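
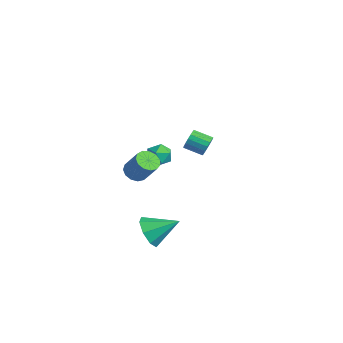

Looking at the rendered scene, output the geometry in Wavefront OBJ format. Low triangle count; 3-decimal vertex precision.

v -2.84 2.735 -2.137
v -2.509 2.615 -1.614
v -3.329 1.984 -1.241
v -3.66 2.105 -1.763
v -2.667 2.862 -1.544
v -3.487 2.231 -1.171
v -2.865 3.08 -1.61
v -3.685 2.449 -1.236
v -3.057 3.219 -1.797
v -3.877 2.588 -1.423
v -3.199 3.247 -2.061
v -4.019 2.617 -1.687
v -3.259 3.158 -2.343
v -4.079 2.528 -1.969
v -3.223 2.972 -2.577
v -4.043 2.342 -2.204
v -3.099 2.732 -2.711
v -3.919 2.101 -2.337
v -2.916 2.493 -2.713
v -3.736 1.862 -2.339
v -2.715 2.309 -2.583
v -3.535 1.678 -2.21
v -2.543 2.223 -2.351
v -3.363 1.592 -1.977
v -2.439 2.254 -2.07
v -3.259 1.623 -1.696
v -2.427 2.396 -1.804
v -3.247 1.765 -1.43
v -0.65 -1.596 -0.092
v 0.069 -1.599 0.006
v -0.769 -2.401 0.754
v -0.05 -2.404 0.852
v -0.44 -1.822 1.041
v -0.366 -1.324 0.518
v -0.334 -2.676 0.242
v -0.26 -2.178 -0.281
v 0.264 -2.267 0.213
v 0.199 -1.739 0.706
v -0.899 -2.261 0.054
v -0.964 -1.733 0.547
v 2.169 -4.341 -2.777
v 2.639 -4.984 -2.279
v 2.991 -3.139 -2.003
v 2.972 -4.815 -2.894
v 2.834 -4.369 -3.441
v 2.306 -3.906 -3.599
v 1.698 -3.698 -3.276
v 1.366 -3.867 -2.661
v 1.504 -4.314 -2.114
v 2.031 -4.776 -1.956
v 0 -3.622 0.018
v 0.52 -3.839 -0.306
v 1.32 -3.634 0.837
v 0.8 -3.418 1.162
v 0.507 -3.477 -0.362
v 1.306 -3.273 0.781
v 0.333 -3.162 -0.297
v 1.133 -2.957 0.846
v 0.053 -2.992 -0.132
v 0.853 -2.787 1.011
v -0.243 -3.023 0.081
v 0.557 -2.818 1.224
v -0.462 -3.244 0.274
v 0.337 -3.039 1.417
v -0.535 -3.585 0.386
v 0.265 -3.38 1.529
v -0.437 -3.938 0.381
v 0.362 -3.733 1.524
v -0.201 -4.191 0.261
v 0.599 -3.986 1.404
v 0.099 -4.263 0.064
v 0.899 -4.058 1.207
v 0.368 -4.132 -0.147
v 1.168 -3.927 0.996
f 2 1 5
f 2 5 3
f 3 5 6
f 3 6 4
f 5 1 7
f 5 7 6
f 6 7 8
f 6 8 4
f 7 1 9
f 7 9 8
f 8 9 10
f 8 10 4
f 9 1 11
f 9 11 10
f 10 11 12
f 10 12 4
f 11 1 13
f 11 13 12
f 12 13 14
f 12 14 4
f 13 1 15
f 13 15 14
f 14 15 16
f 14 16 4
f 15 1 17
f 15 17 16
f 16 17 18
f 16 18 4
f 17 1 19
f 17 19 18
f 18 19 20
f 18 20 4
f 19 1 21
f 19 21 20
f 20 21 22
f 20 22 4
f 21 1 23
f 21 23 22
f 22 23 24
f 22 24 4
f 23 1 25
f 23 25 24
f 24 25 26
f 24 26 4
f 25 1 27
f 25 27 26
f 26 27 28
f 26 28 4
f 27 1 2
f 27 2 28
f 28 2 3
f 28 3 4
f 29 40 34
f 29 34 30
f 29 30 36
f 29 36 39
f 29 39 40
f 30 34 38
f 34 40 33
f 40 39 31
f 39 36 35
f 36 30 37
f 32 38 33
f 32 33 31
f 32 31 35
f 32 35 37
f 32 37 38
f 33 38 34
f 31 33 40
f 35 31 39
f 37 35 36
f 38 37 30
f 42 41 44
f 42 44 43
f 44 41 45
f 44 45 43
f 45 41 46
f 45 46 43
f 46 41 47
f 46 47 43
f 47 41 48
f 47 48 43
f 48 41 49
f 48 49 43
f 49 41 50
f 49 50 43
f 50 41 42
f 50 42 43
f 52 51 55
f 52 55 53
f 53 55 56
f 53 56 54
f 55 51 57
f 55 57 56
f 56 57 58
f 56 58 54
f 57 51 59
f 57 59 58
f 58 59 60
f 58 60 54
f 59 51 61
f 59 61 60
f 60 61 62
f 60 62 54
f 61 51 63
f 61 63 62
f 62 63 64
f 62 64 54
f 63 51 65
f 63 65 64
f 64 65 66
f 64 66 54
f 65 51 67
f 65 67 66
f 66 67 68
f 66 68 54
f 67 51 69
f 67 69 68
f 68 69 70
f 68 70 54
f 69 51 71
f 69 71 70
f 70 71 72
f 70 72 54
f 71 51 73
f 71 73 72
f 72 73 74
f 72 74 54
f 73 51 52
f 73 52 74
f 74 52 53
f 74 53 54



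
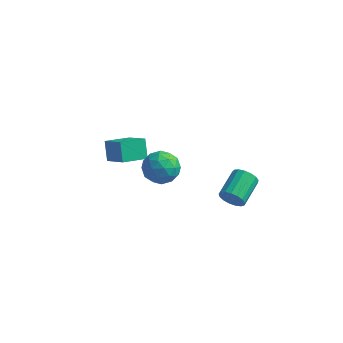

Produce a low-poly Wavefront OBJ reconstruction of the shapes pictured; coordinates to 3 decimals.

v 3.451 0.139 2.222
v 3.832 -0.059 2.8
v 3.889 1.503 3.296
v 3.509 1.701 2.718
v 4.072 0.008 2.563
v 4.129 1.57 3.059
v 4.17 0.105 2.247
v 4.227 1.667 2.743
v 4.104 0.209 1.925
v 4.161 1.771 2.421
v 3.888 0.298 1.672
v 3.945 1.86 2.168
v 3.572 0.35 1.544
v 3.629 1.912 2.04
v 3.228 0.353 1.572
v 3.285 1.916 2.068
v 2.936 0.308 1.749
v 2.993 1.87 2.245
v 2.762 0.224 2.034
v 2.819 1.786 2.53
v 2.745 0.12 2.362
v 2.803 1.682 2.858
v 2.891 0.021 2.658
v 2.948 1.583 3.154
v 3.165 -0.051 2.855
v 3.222 1.511 3.351
v 3.504 -0.08 2.906
v 3.562 1.482 3.402
v -1.34 1.077 2.72
v -0.355 1.423 2.841
v -0.805 -0.523 2.939
v 0.18 -0.177 3.06
v -0.542 0.028 3.796
v -0.873 1.016 3.66
v -0.287 -0.116 2.12
v -0.618 0.872 1.984
v 0.296 0.686 2.47
v 0.138 0.775 3.505
v -1.298 0.125 2.275
v -1.456 0.214 3.31
v -0.895 1.39 2.761
v -0.265 -0.49 3.019
v -0.69 -0.37 3.451
v -0.111 -0.167 3.522
v -1.199 1.151 3.243
v -0.62 1.355 3.314
v -0.73 0.535 3.875
v -0.54 -0.455 2.466
v 0.039 -0.251 2.537
v -1.049 1.067 2.258
v -0.47 1.27 2.329
v -0.43 0.365 1.905
v 0.067 1.161 2.614
v 0.382 0.22 2.743
v 0.107 0.256 2.19
v -0.087 0.837 2.111
v -0.026 1.213 3.223
v 0.289 0.272 3.352
v -0.136 0.393 3.784
v -0.33 0.974 3.704
v 0.357 0.779 3.005
v -1.449 0.628 2.428
v -1.134 -0.313 2.557
v -0.83 -0.074 2.076
v -1.024 0.507 1.996
v -1.542 0.68 3.037
v -1.227 -0.261 3.166
v -1.073 0.063 3.669
v -1.267 0.644 3.59
v -1.517 0.121 2.775
v -2.607 0.193 2.717
v -3.033 0.795 3.689
v -3.831 0.823 1.79
v -4.257 1.426 2.761
v -1.763 1.334 2.379
v -2.189 1.937 3.35
v -2.987 1.965 1.451
v -3.413 2.567 2.423
f 2 1 5
f 2 5 3
f 3 5 6
f 3 6 4
f 5 1 7
f 5 7 6
f 6 7 8
f 6 8 4
f 7 1 9
f 7 9 8
f 8 9 10
f 8 10 4
f 9 1 11
f 9 11 10
f 10 11 12
f 10 12 4
f 11 1 13
f 11 13 12
f 12 13 14
f 12 14 4
f 13 1 15
f 13 15 14
f 14 15 16
f 14 16 4
f 15 1 17
f 15 17 16
f 16 17 18
f 16 18 4
f 17 1 19
f 17 19 18
f 18 19 20
f 18 20 4
f 19 1 21
f 19 21 20
f 20 21 22
f 20 22 4
f 21 1 23
f 21 23 22
f 22 23 24
f 22 24 4
f 23 1 25
f 23 25 24
f 24 25 26
f 24 26 4
f 25 1 27
f 25 27 26
f 26 27 28
f 26 28 4
f 27 1 2
f 27 2 28
f 28 2 3
f 28 3 4
f 29 66 45
f 66 40 69
f 45 69 34
f 66 69 45
f 29 45 41
f 45 34 46
f 41 46 30
f 45 46 41
f 29 41 50
f 41 30 51
f 50 51 36
f 41 51 50
f 29 50 62
f 50 36 65
f 62 65 39
f 50 65 62
f 29 62 66
f 62 39 70
f 66 70 40
f 62 70 66
f 30 46 57
f 46 34 60
f 57 60 38
f 46 60 57
f 34 69 47
f 69 40 68
f 47 68 33
f 69 68 47
f 40 70 67
f 70 39 63
f 67 63 31
f 70 63 67
f 39 65 64
f 65 36 52
f 64 52 35
f 65 52 64
f 36 51 56
f 51 30 53
f 56 53 37
f 51 53 56
f 32 58 44
f 58 38 59
f 44 59 33
f 58 59 44
f 32 44 42
f 44 33 43
f 42 43 31
f 44 43 42
f 32 42 49
f 42 31 48
f 49 48 35
f 42 48 49
f 32 49 54
f 49 35 55
f 54 55 37
f 49 55 54
f 32 54 58
f 54 37 61
f 58 61 38
f 54 61 58
f 33 59 47
f 59 38 60
f 47 60 34
f 59 60 47
f 31 43 67
f 43 33 68
f 67 68 40
f 43 68 67
f 35 48 64
f 48 31 63
f 64 63 39
f 48 63 64
f 37 55 56
f 55 35 52
f 56 52 36
f 55 52 56
f 38 61 57
f 61 37 53
f 57 53 30
f 61 53 57
f 72 74 71
f 75 72 71
f 71 74 73
f 73 75 71
f 72 78 74
f 76 72 75
f 76 78 72
f 74 78 73
f 77 75 73
f 73 78 77
f 77 76 75
f 78 76 77



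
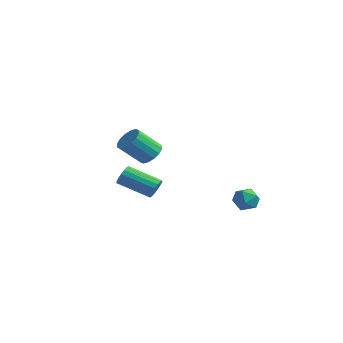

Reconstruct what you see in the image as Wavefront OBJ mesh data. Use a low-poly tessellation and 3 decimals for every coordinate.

v 0.812 -1.131 -2.041
v 1.173 -1.349 -1.586
v -0.331 -2.207 -0.805
v -0.692 -1.989 -1.259
v 1.078 -1.088 -1.482
v -0.426 -1.946 -0.701
v 0.922 -0.837 -1.506
v -0.582 -1.695 -0.725
v 0.741 -0.653 -1.653
v -0.763 -1.511 -0.871
v 0.576 -0.578 -1.888
v -0.928 -1.436 -1.106
v 0.465 -0.631 -2.159
v -1.039 -1.489 -1.377
v 0.434 -0.797 -2.402
v -1.07 -1.656 -1.62
v 0.489 -1.041 -2.563
v -1.015 -1.899 -1.781
v 0.619 -1.305 -2.604
v -0.885 -2.163 -1.822
v 0.792 -1.529 -2.516
v -0.712 -2.387 -1.734
v 0.97 -1.662 -2.319
v -0.534 -2.52 -1.538
v 1.112 -1.673 -2.059
v -0.392 -2.531 -1.277
v 1.185 -1.56 -1.794
v -0.319 -2.419 -1.013
v 2.047 -2.57 0.986
v 2.45 -3.109 0.678
v 1.936 -4.128 1.785
v 1.533 -3.59 2.094
v 2.682 -2.946 0.935
v 2.169 -3.965 2.043
v 2.744 -2.683 1.207
v 2.231 -3.702 2.314
v 2.619 -2.389 1.419
v 2.106 -3.408 2.526
v 2.341 -2.144 1.515
v 1.828 -3.163 2.622
v 1.984 -2.014 1.47
v 1.47 -3.033 2.577
v 1.644 -2.032 1.295
v 1.13 -3.051 2.402
v 1.411 -2.195 1.037
v 0.898 -3.214 2.145
v 1.349 -2.458 0.766
v 0.836 -3.477 1.873
v 1.474 -2.752 0.554
v 0.961 -3.771 1.661
v 1.752 -2.997 0.458
v 1.239 -4.016 1.565
v 2.11 -3.127 0.503
v 1.596 -4.146 1.61
v 2.443 3.863 -2.857
v 3.154 3.574 -3.081
v 1.886 3.266 -3.859
v 2.597 2.977 -4.083
v 2.25 2.712 -3.413
v 2.595 3.081 -2.794
v 2.445 3.759 -4.146
v 2.79 4.128 -3.527
v 3.155 3.51 -3.877
v 3.035 2.863 -3.424
v 2.005 3.977 -3.516
v 1.885 3.33 -3.063
f 2 1 5
f 2 5 3
f 3 5 6
f 3 6 4
f 5 1 7
f 5 7 6
f 6 7 8
f 6 8 4
f 7 1 9
f 7 9 8
f 8 9 10
f 8 10 4
f 9 1 11
f 9 11 10
f 10 11 12
f 10 12 4
f 11 1 13
f 11 13 12
f 12 13 14
f 12 14 4
f 13 1 15
f 13 15 14
f 14 15 16
f 14 16 4
f 15 1 17
f 15 17 16
f 16 17 18
f 16 18 4
f 17 1 19
f 17 19 18
f 18 19 20
f 18 20 4
f 19 1 21
f 19 21 20
f 20 21 22
f 20 22 4
f 21 1 23
f 21 23 22
f 22 23 24
f 22 24 4
f 23 1 25
f 23 25 24
f 24 25 26
f 24 26 4
f 25 1 27
f 25 27 26
f 26 27 28
f 26 28 4
f 27 1 2
f 27 2 28
f 28 2 3
f 28 3 4
f 30 29 33
f 30 33 31
f 31 33 34
f 31 34 32
f 33 29 35
f 33 35 34
f 34 35 36
f 34 36 32
f 35 29 37
f 35 37 36
f 36 37 38
f 36 38 32
f 37 29 39
f 37 39 38
f 38 39 40
f 38 40 32
f 39 29 41
f 39 41 40
f 40 41 42
f 40 42 32
f 41 29 43
f 41 43 42
f 42 43 44
f 42 44 32
f 43 29 45
f 43 45 44
f 44 45 46
f 44 46 32
f 45 29 47
f 45 47 46
f 46 47 48
f 46 48 32
f 47 29 49
f 47 49 48
f 48 49 50
f 48 50 32
f 49 29 51
f 49 51 50
f 50 51 52
f 50 52 32
f 51 29 53
f 51 53 52
f 52 53 54
f 52 54 32
f 53 29 30
f 53 30 54
f 54 30 31
f 54 31 32
f 55 66 60
f 55 60 56
f 55 56 62
f 55 62 65
f 55 65 66
f 56 60 64
f 60 66 59
f 66 65 57
f 65 62 61
f 62 56 63
f 58 64 59
f 58 59 57
f 58 57 61
f 58 61 63
f 58 63 64
f 59 64 60
f 57 59 66
f 61 57 65
f 63 61 62
f 64 63 56



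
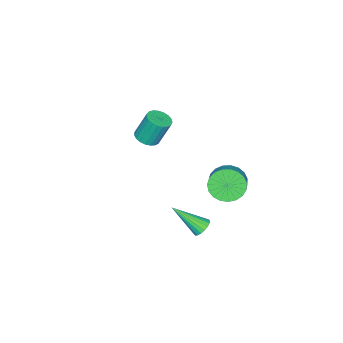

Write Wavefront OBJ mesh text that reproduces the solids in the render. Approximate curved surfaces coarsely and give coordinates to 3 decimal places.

v 1.867 3.589 -0.121
v 2.188 3.952 0.117
v 2.433 2.291 1.101
v 1.982 3.976 0.238
v 1.753 3.923 0.288
v 1.546 3.804 0.257
v 1.403 3.643 0.151
v 1.352 3.47 -0.008
v 1.403 3.321 -0.19
v 1.545 3.226 -0.358
v 1.752 3.202 -0.479
v 1.981 3.255 -0.529
v 2.187 3.374 -0.498
v 2.33 3.536 -0.392
v 2.381 3.708 -0.233
v 2.331 3.857 -0.051
v -3.09 -3.102 -0.181
v -2.652 -2.577 -0.278
v -2.972 -2.034 1.203
v -3.41 -2.558 1.301
v -2.899 -2.467 -0.372
v -3.22 -1.923 1.109
v -3.18 -2.466 -0.433
v -3.5 -1.923 1.048
v -3.445 -2.575 -0.451
v -3.765 -2.032 1.031
v -3.648 -2.775 -0.421
v -3.968 -2.232 1.06
v -3.755 -3.032 -0.35
v -4.075 -2.488 1.131
v -3.747 -3.3 -0.25
v -4.067 -2.757 1.231
v -3.625 -3.535 -0.138
v -3.946 -2.991 1.344
v -3.411 -3.694 -0.033
v -3.731 -3.151 1.449
v -3.141 -3.751 0.047
v -3.461 -3.208 1.528
v -2.862 -3.696 0.087
v -3.183 -3.152 1.568
v -2.623 -3.538 0.08
v -2.943 -2.994 1.562
v -2.464 -3.304 0.029
v -2.785 -2.761 1.51
v -2.414 -3.036 -0.059
v -2.734 -2.492 1.423
v -2.48 -2.779 -0.167
v -2.801 -2.235 1.314
v -1.385 2.857 0.558
v -0.782 2.226 0.234
v 0.167 2.793 0.899
v -0.435 3.423 1.222
v -0.76 2.504 -0.034
v 0.189 3.07 0.631
v -0.846 2.842 -0.2
v 0.104 3.409 0.465
v -1.025 3.183 -0.235
v -0.075 3.75 0.43
v -1.266 3.468 -0.133
v -0.316 4.035 0.532
v -1.528 3.647 0.088
v -0.578 4.213 0.753
v -1.765 3.689 0.391
v -0.815 4.256 1.056
v -1.936 3.587 0.722
v -0.987 4.154 1.387
v -2.012 3.359 1.025
v -1.063 3.926 1.69
v -1.98 3.044 1.247
v -1.03 3.611 1.912
v -1.844 2.697 1.35
v -0.895 3.264 2.015
v -1.63 2.377 1.316
v -0.68 2.944 1.981
v -1.372 2.14 1.151
v -0.423 2.707 1.815
v -1.117 2.027 0.883
v -0.168 2.594 1.547
v -0.909 2.058 0.559
v 0.041 2.624 1.223
f 2 1 4
f 2 4 3
f 4 1 5
f 4 5 3
f 5 1 6
f 5 6 3
f 6 1 7
f 6 7 3
f 7 1 8
f 7 8 3
f 8 1 9
f 8 9 3
f 9 1 10
f 9 10 3
f 10 1 11
f 10 11 3
f 11 1 12
f 11 12 3
f 12 1 13
f 12 13 3
f 13 1 14
f 13 14 3
f 14 1 15
f 14 15 3
f 15 1 16
f 15 16 3
f 16 1 2
f 16 2 3
f 18 17 21
f 18 21 19
f 19 21 22
f 19 22 20
f 21 17 23
f 21 23 22
f 22 23 24
f 22 24 20
f 23 17 25
f 23 25 24
f 24 25 26
f 24 26 20
f 25 17 27
f 25 27 26
f 26 27 28
f 26 28 20
f 27 17 29
f 27 29 28
f 28 29 30
f 28 30 20
f 29 17 31
f 29 31 30
f 30 31 32
f 30 32 20
f 31 17 33
f 31 33 32
f 32 33 34
f 32 34 20
f 33 17 35
f 33 35 34
f 34 35 36
f 34 36 20
f 35 17 37
f 35 37 36
f 36 37 38
f 36 38 20
f 37 17 39
f 37 39 38
f 38 39 40
f 38 40 20
f 39 17 41
f 39 41 40
f 40 41 42
f 40 42 20
f 41 17 43
f 41 43 42
f 42 43 44
f 42 44 20
f 43 17 45
f 43 45 44
f 44 45 46
f 44 46 20
f 45 17 47
f 45 47 46
f 46 47 48
f 46 48 20
f 47 17 18
f 47 18 48
f 48 18 19
f 48 19 20
f 50 49 53
f 50 53 51
f 51 53 54
f 51 54 52
f 53 49 55
f 53 55 54
f 54 55 56
f 54 56 52
f 55 49 57
f 55 57 56
f 56 57 58
f 56 58 52
f 57 49 59
f 57 59 58
f 58 59 60
f 58 60 52
f 59 49 61
f 59 61 60
f 60 61 62
f 60 62 52
f 61 49 63
f 61 63 62
f 62 63 64
f 62 64 52
f 63 49 65
f 63 65 64
f 64 65 66
f 64 66 52
f 65 49 67
f 65 67 66
f 66 67 68
f 66 68 52
f 67 49 69
f 67 69 68
f 68 69 70
f 68 70 52
f 69 49 71
f 69 71 70
f 70 71 72
f 70 72 52
f 71 49 73
f 71 73 72
f 72 73 74
f 72 74 52
f 73 49 75
f 73 75 74
f 74 75 76
f 74 76 52
f 75 49 77
f 75 77 76
f 76 77 78
f 76 78 52
f 77 49 79
f 77 79 78
f 78 79 80
f 78 80 52
f 79 49 50
f 79 50 80
f 80 50 51
f 80 51 52



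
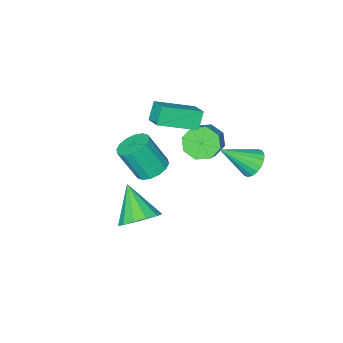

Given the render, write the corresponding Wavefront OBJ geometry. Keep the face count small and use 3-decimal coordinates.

v -2.887 2.737 -1.46
v -2.343 2.751 -2.074
v -1.533 1.903 -0.28
v -2.288 3.072 -1.91
v -2.352 3.327 -1.656
v -2.521 3.465 -1.364
v -2.763 3.459 -1.091
v -3.03 3.31 -0.891
v -3.268 3.048 -0.803
v -3.43 2.724 -0.846
v -3.485 2.403 -1.01
v -3.422 2.148 -1.264
v -3.252 2.01 -1.556
v -3.01 2.016 -1.829
v -2.744 2.165 -2.029
v -2.506 2.427 -2.116
v 2.428 1.022 -3.919
v 3.098 0.353 -4.418
v 2.112 -0.382 -2.461
v 3.434 0.676 -4.035
v 3.451 1.108 -3.615
v 3.143 1.513 -3.292
v 2.608 1.762 -3.168
v 2.016 1.777 -3.282
v 1.555 1.552 -3.599
v 1.372 1.159 -4.018
v 1.523 0.722 -4.405
v 1.962 0.381 -4.638
v 2.549 0.244 -4.643
v -0.348 -1.666 -3.654
v 0.26 -1.005 -3.592
v 0.876 -1.734 -1.903
v 0.268 -2.394 -1.966
v -0.121 -0.839 -3.381
v 0.495 -1.567 -1.692
v -0.563 -0.894 -3.243
v 0.054 -1.623 -1.554
v -0.947 -1.157 -3.216
v -0.33 -1.885 -1.527
v -1.171 -1.555 -3.306
v -0.554 -2.284 -1.617
v -1.174 -1.983 -3.49
v -0.557 -2.712 -1.801
v -0.956 -2.326 -3.717
v -0.34 -3.055 -2.028
v -0.575 -2.493 -3.928
v 0.041 -3.221 -2.239
v -0.134 -2.437 -4.066
v 0.483 -3.166 -2.377
v 0.25 -2.175 -4.093
v 0.867 -2.903 -2.404
v 0.474 -1.776 -4.003
v 1.091 -2.505 -2.314
v 0.477 -1.348 -3.819
v 1.094 -2.077 -2.13
v -3.687 -1.764 -3.426
v -3.153 -2.59 -3.315
v -2.379 -2.002 -2.662
v -2.913 -1.176 -2.774
v -2.944 -2.19 -3.923
v -2.17 -1.602 -3.271
v -3.17 -1.54 -4.24
v -2.397 -0.952 -3.588
v -3.699 -1.021 -4.081
v -2.926 -0.434 -3.428
v -4.221 -0.938 -3.538
v -3.447 -0.35 -2.885
v -4.43 -1.338 -2.929
v -3.656 -0.75 -2.277
v -4.203 -1.988 -2.612
v -3.43 -1.4 -1.96
v -3.674 -2.506 -2.772
v -2.901 -1.919 -2.119
v -3.712 -2.656 -1.399
v -1.861 -3.515 -0.604
v -3.431 -1.636 -0.949
v -1.58 -2.495 -0.154
v -3.18 -2.385 -2.346
v -1.329 -3.244 -1.551
v -2.899 -1.365 -1.896
v -1.048 -2.224 -1.101
f 2 1 4
f 2 4 3
f 4 1 5
f 4 5 3
f 5 1 6
f 5 6 3
f 6 1 7
f 6 7 3
f 7 1 8
f 7 8 3
f 8 1 9
f 8 9 3
f 9 1 10
f 9 10 3
f 10 1 11
f 10 11 3
f 11 1 12
f 11 12 3
f 12 1 13
f 12 13 3
f 13 1 14
f 13 14 3
f 14 1 15
f 14 15 3
f 15 1 16
f 15 16 3
f 16 1 2
f 16 2 3
f 18 17 20
f 18 20 19
f 20 17 21
f 20 21 19
f 21 17 22
f 21 22 19
f 22 17 23
f 22 23 19
f 23 17 24
f 23 24 19
f 24 17 25
f 24 25 19
f 25 17 26
f 25 26 19
f 26 17 27
f 26 27 19
f 27 17 28
f 27 28 19
f 28 17 29
f 28 29 19
f 29 17 18
f 29 18 19
f 31 30 34
f 31 34 32
f 32 34 35
f 32 35 33
f 34 30 36
f 34 36 35
f 35 36 37
f 35 37 33
f 36 30 38
f 36 38 37
f 37 38 39
f 37 39 33
f 38 30 40
f 38 40 39
f 39 40 41
f 39 41 33
f 40 30 42
f 40 42 41
f 41 42 43
f 41 43 33
f 42 30 44
f 42 44 43
f 43 44 45
f 43 45 33
f 44 30 46
f 44 46 45
f 45 46 47
f 45 47 33
f 46 30 48
f 46 48 47
f 47 48 49
f 47 49 33
f 48 30 50
f 48 50 49
f 49 50 51
f 49 51 33
f 50 30 52
f 50 52 51
f 51 52 53
f 51 53 33
f 52 30 54
f 52 54 53
f 53 54 55
f 53 55 33
f 54 30 31
f 54 31 55
f 55 31 32
f 55 32 33
f 57 56 60
f 57 60 58
f 58 60 61
f 58 61 59
f 60 56 62
f 60 62 61
f 61 62 63
f 61 63 59
f 62 56 64
f 62 64 63
f 63 64 65
f 63 65 59
f 64 56 66
f 64 66 65
f 65 66 67
f 65 67 59
f 66 56 68
f 66 68 67
f 67 68 69
f 67 69 59
f 68 56 70
f 68 70 69
f 69 70 71
f 69 71 59
f 70 56 72
f 70 72 71
f 71 72 73
f 71 73 59
f 72 56 57
f 72 57 73
f 73 57 58
f 73 58 59
f 75 77 74
f 78 75 74
f 74 77 76
f 76 78 74
f 75 81 77
f 79 75 78
f 79 81 75
f 77 81 76
f 80 78 76
f 76 81 80
f 80 79 78
f 81 79 80



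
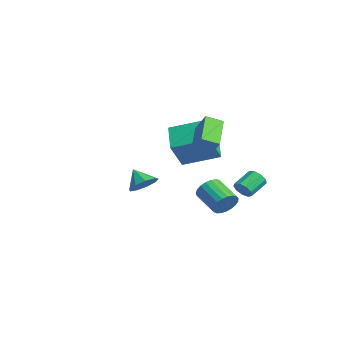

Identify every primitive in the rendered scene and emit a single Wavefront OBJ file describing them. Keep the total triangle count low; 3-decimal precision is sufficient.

v 1.961 -1.511 1.114
v 2.552 -1.621 1.611
v 1.259 -1.789 1.886
v 2.382 -1.116 1.639
v 2.015 -0.796 1.421
v 1.623 -0.81 1.059
v 1.389 -1.152 0.723
v 1.422 -1.662 0.57
v 1.708 -2.101 0.671
v 2.112 -2.264 0.98
v 2.445 -2.075 1.351
v -5.385 2.981 0.412
v -4.519 4.749 1.053
v -3.928 2.561 -0.4
v -3.062 4.329 0.24
v -4.778 2.131 1.94
v -3.912 3.899 2.58
v -3.321 1.711 1.127
v -2.455 3.479 1.768
v 1.345 1.988 2.25
v 1.112 1.15 2.607
v -0.142 2.771 3.117
v -0.375 1.933 3.474
v 2.075 2.227 3.286
v 1.842 1.389 3.643
v 0.588 3.01 4.153
v 0.355 2.172 4.51
v -1.721 4.073 -2.533
v -1.352 3.744 -1.942
v -2.731 3.359 -1.296
v -3.099 3.687 -1.887
v -1.388 4.045 -1.839
v -2.767 3.66 -1.193
v -1.482 4.351 -1.856
v -2.86 3.966 -1.21
v -1.617 4.609 -1.99
v -2.995 4.223 -1.345
v -1.769 4.774 -2.218
v -3.148 4.388 -1.572
v -1.914 4.817 -2.5
v -3.292 4.432 -1.855
v -2.025 4.732 -2.788
v -3.403 4.347 -2.143
v -2.083 4.533 -3.032
v -3.462 4.148 -2.387
v -2.079 4.255 -3.189
v -3.457 3.869 -2.544
v -2.013 3.945 -3.233
v -3.391 3.559 -2.588
v -1.896 3.657 -3.156
v -3.275 3.271 -2.511
v -1.749 3.441 -2.971
v -3.128 3.055 -2.326
v -1.597 3.334 -2.71
v -2.976 2.948 -2.065
v -1.467 3.355 -2.419
v -2.845 2.969 -1.774
v -1.38 3.5 -2.147
v -2.758 3.115 -1.502
v 2.29 3.338 0.197
v 2.643 3.668 -0.086
v 2.204 4.591 0.441
v 1.85 4.262 0.723
v 2.318 3.625 -0.283
v 1.878 4.549 0.243
v 1.979 3.449 -0.256
v 1.54 4.372 0.27
v 1.786 3.22 -0.017
v 1.346 4.143 0.509
v 1.828 3.047 0.322
v 1.389 3.97 0.849
v 2.087 3.01 0.603
v 1.647 3.933 1.129
v 2.44 3.127 0.693
v 2 4.05 1.219
v 2.723 3.343 0.551
v 2.284 4.266 1.078
v 2.804 3.556 0.244
v 2.364 4.479 0.77
f 2 1 4
f 2 4 3
f 4 1 5
f 4 5 3
f 5 1 6
f 5 6 3
f 6 1 7
f 6 7 3
f 7 1 8
f 7 8 3
f 8 1 9
f 8 9 3
f 9 1 10
f 9 10 3
f 10 1 11
f 10 11 3
f 11 1 2
f 11 2 3
f 13 15 12
f 16 13 12
f 12 15 14
f 14 16 12
f 13 19 15
f 17 13 16
f 17 19 13
f 15 19 14
f 18 16 14
f 14 19 18
f 18 17 16
f 19 17 18
f 21 23 20
f 24 21 20
f 20 23 22
f 22 24 20
f 21 27 23
f 25 21 24
f 25 27 21
f 23 27 22
f 26 24 22
f 22 27 26
f 26 25 24
f 27 25 26
f 29 28 32
f 29 32 30
f 30 32 33
f 30 33 31
f 32 28 34
f 32 34 33
f 33 34 35
f 33 35 31
f 34 28 36
f 34 36 35
f 35 36 37
f 35 37 31
f 36 28 38
f 36 38 37
f 37 38 39
f 37 39 31
f 38 28 40
f 38 40 39
f 39 40 41
f 39 41 31
f 40 28 42
f 40 42 41
f 41 42 43
f 41 43 31
f 42 28 44
f 42 44 43
f 43 44 45
f 43 45 31
f 44 28 46
f 44 46 45
f 45 46 47
f 45 47 31
f 46 28 48
f 46 48 47
f 47 48 49
f 47 49 31
f 48 28 50
f 48 50 49
f 49 50 51
f 49 51 31
f 50 28 52
f 50 52 51
f 51 52 53
f 51 53 31
f 52 28 54
f 52 54 53
f 53 54 55
f 53 55 31
f 54 28 56
f 54 56 55
f 55 56 57
f 55 57 31
f 56 28 58
f 56 58 57
f 57 58 59
f 57 59 31
f 58 28 29
f 58 29 59
f 59 29 30
f 59 30 31
f 61 60 64
f 61 64 62
f 62 64 65
f 62 65 63
f 64 60 66
f 64 66 65
f 65 66 67
f 65 67 63
f 66 60 68
f 66 68 67
f 67 68 69
f 67 69 63
f 68 60 70
f 68 70 69
f 69 70 71
f 69 71 63
f 70 60 72
f 70 72 71
f 71 72 73
f 71 73 63
f 72 60 74
f 72 74 73
f 73 74 75
f 73 75 63
f 74 60 76
f 74 76 75
f 75 76 77
f 75 77 63
f 76 60 78
f 76 78 77
f 77 78 79
f 77 79 63
f 78 60 61
f 78 61 79
f 79 61 62
f 79 62 63



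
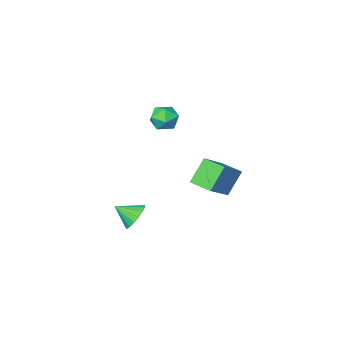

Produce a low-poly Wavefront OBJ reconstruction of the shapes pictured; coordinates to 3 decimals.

v -1.579 0.362 0.675
v -0.79 0.014 0.669
v -1.95 -0.494 1.711
v -1.161 -0.842 1.705
v -1.272 -0.032 1.977
v -1.043 0.498 1.336
v -1.697 -0.978 1.044
v -1.468 -0.448 0.403
v -0.863 -0.814 0.897
v -0.601 -0.23 1.473
v -2.139 -0.25 0.907
v -1.877 0.334 1.483
v 2.43 3.608 -2.696
v 2.689 3.228 -3.387
v 3.21 2.952 -2.044
v 2.928 3.543 -3.357
v 3.054 3.874 -3.175
v 3.036 4.143 -2.883
v 2.88 4.29 -2.549
v 2.62 4.28 -2.248
v 2.317 4.117 -2.05
v 2.04 3.837 -2
v 1.852 3.504 -2.109
v 1.797 3.195 -2.353
v 1.886 2.981 -2.675
v 2.1 2.911 -3.003
v 2.39 3 -3.259
v -4.633 -0.028 -3.026
v -3.158 0.663 -1.849
v -5.101 1.189 -3.155
v -3.626 1.88 -1.978
v -3.674 0.2 -4.362
v -2.199 0.891 -3.185
v -4.142 1.417 -4.491
v -2.667 2.108 -3.314
f 1 12 6
f 1 6 2
f 1 2 8
f 1 8 11
f 1 11 12
f 2 6 10
f 6 12 5
f 12 11 3
f 11 8 7
f 8 2 9
f 4 10 5
f 4 5 3
f 4 3 7
f 4 7 9
f 4 9 10
f 5 10 6
f 3 5 12
f 7 3 11
f 9 7 8
f 10 9 2
f 14 13 16
f 14 16 15
f 16 13 17
f 16 17 15
f 17 13 18
f 17 18 15
f 18 13 19
f 18 19 15
f 19 13 20
f 19 20 15
f 20 13 21
f 20 21 15
f 21 13 22
f 21 22 15
f 22 13 23
f 22 23 15
f 23 13 24
f 23 24 15
f 24 13 25
f 24 25 15
f 25 13 26
f 25 26 15
f 26 13 27
f 26 27 15
f 27 13 14
f 27 14 15
f 29 31 28
f 32 29 28
f 28 31 30
f 30 32 28
f 29 35 31
f 33 29 32
f 33 35 29
f 31 35 30
f 34 32 30
f 30 35 34
f 34 33 32
f 35 33 34



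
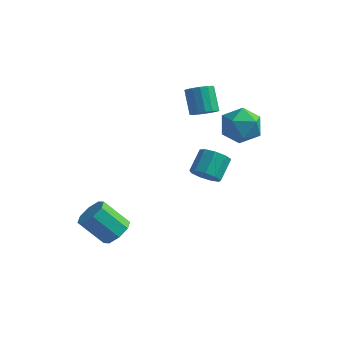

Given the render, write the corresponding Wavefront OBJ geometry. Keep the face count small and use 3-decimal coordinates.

v 2.004 -0.624 1.349
v 2.502 -0.858 1.612
v 2.554 -0.051 2.233
v 2.056 0.184 1.971
v 2.611 -0.617 1.289
v 2.663 0.19 1.911
v 2.436 -0.379 0.995
v 2.488 0.428 1.616
v 2.058 -0.255 0.866
v 2.111 0.552 1.488
v 1.656 -0.304 0.964
v 1.708 0.503 1.585
v 1.416 -0.502 1.242
v 1.468 0.305 1.863
v 1.451 -0.757 1.57
v 1.504 0.05 2.191
v 1.745 -0.95 1.795
v 1.797 -0.143 2.416
v 2.16 -0.99 1.812
v 2.212 -0.182 2.433
v 0.624 2.522 2.374
v 0.934 2.971 2.247
v 0.466 3.547 3.139
v 0.156 3.098 3.266
v 0.688 3.004 2.097
v 0.22 3.58 2.988
v 0.425 2.908 2.021
v -0.043 3.484 2.912
v 0.216 2.709 2.039
v -0.252 3.284 2.931
v 0.116 2.46 2.148
v -0.352 3.035 3.039
v 0.152 2.227 2.317
v -0.316 2.802 3.209
v 0.314 2.073 2.501
v -0.154 2.649 3.393
v 0.56 2.04 2.652
v 0.092 2.616 3.543
v 0.823 2.136 2.728
v 0.355 2.712 3.619
v 1.032 2.336 2.709
v 0.564 2.911 3.601
v 1.132 2.585 2.601
v 0.664 3.16 3.492
v 1.096 2.818 2.431
v 0.628 3.393 3.323
v 2.061 2.389 2.848
v 2.556 2.237 2.145
v 2.324 1.083 3.315
v 2.819 0.931 2.612
v 3.088 1.494 3.222
v 2.926 2.302 2.933
v 1.954 1.018 2.527
v 1.792 1.826 2.238
v 2.49 1.39 1.947
v 3.19 1.684 2.376
v 1.69 1.636 3.084
v 2.39 1.93 3.513
v -1.084 -1.58 -2.106
v -0.596 -1.664 -1.655
v -1.548 -1.865 -0.663
v -2.036 -1.78 -1.114
v -0.742 -1.174 -1.696
v -1.695 -1.375 -0.704
v -1.089 -0.922 -1.978
v -2.041 -1.123 -0.986
v -1.432 -1.055 -2.335
v -2.385 -1.256 -1.342
v -1.572 -1.495 -2.557
v -2.524 -1.696 -1.565
v -1.425 -1.985 -2.516
v -2.378 -2.186 -1.524
v -1.079 -2.237 -2.234
v -2.031 -2.438 -1.242
v -0.735 -2.104 -1.878
v -1.688 -2.305 -0.885
f 2 1 5
f 2 5 3
f 3 5 6
f 3 6 4
f 5 1 7
f 5 7 6
f 6 7 8
f 6 8 4
f 7 1 9
f 7 9 8
f 8 9 10
f 8 10 4
f 9 1 11
f 9 11 10
f 10 11 12
f 10 12 4
f 11 1 13
f 11 13 12
f 12 13 14
f 12 14 4
f 13 1 15
f 13 15 14
f 14 15 16
f 14 16 4
f 15 1 17
f 15 17 16
f 16 17 18
f 16 18 4
f 17 1 19
f 17 19 18
f 18 19 20
f 18 20 4
f 19 1 2
f 19 2 20
f 20 2 3
f 20 3 4
f 22 21 25
f 22 25 23
f 23 25 26
f 23 26 24
f 25 21 27
f 25 27 26
f 26 27 28
f 26 28 24
f 27 21 29
f 27 29 28
f 28 29 30
f 28 30 24
f 29 21 31
f 29 31 30
f 30 31 32
f 30 32 24
f 31 21 33
f 31 33 32
f 32 33 34
f 32 34 24
f 33 21 35
f 33 35 34
f 34 35 36
f 34 36 24
f 35 21 37
f 35 37 36
f 36 37 38
f 36 38 24
f 37 21 39
f 37 39 38
f 38 39 40
f 38 40 24
f 39 21 41
f 39 41 40
f 40 41 42
f 40 42 24
f 41 21 43
f 41 43 42
f 42 43 44
f 42 44 24
f 43 21 45
f 43 45 44
f 44 45 46
f 44 46 24
f 45 21 22
f 45 22 46
f 46 22 23
f 46 23 24
f 47 58 52
f 47 52 48
f 47 48 54
f 47 54 57
f 47 57 58
f 48 52 56
f 52 58 51
f 58 57 49
f 57 54 53
f 54 48 55
f 50 56 51
f 50 51 49
f 50 49 53
f 50 53 55
f 50 55 56
f 51 56 52
f 49 51 58
f 53 49 57
f 55 53 54
f 56 55 48
f 60 59 63
f 60 63 61
f 61 63 64
f 61 64 62
f 63 59 65
f 63 65 64
f 64 65 66
f 64 66 62
f 65 59 67
f 65 67 66
f 66 67 68
f 66 68 62
f 67 59 69
f 67 69 68
f 68 69 70
f 68 70 62
f 69 59 71
f 69 71 70
f 70 71 72
f 70 72 62
f 71 59 73
f 71 73 72
f 72 73 74
f 72 74 62
f 73 59 75
f 73 75 74
f 74 75 76
f 74 76 62
f 75 59 60
f 75 60 76
f 76 60 61
f 76 61 62



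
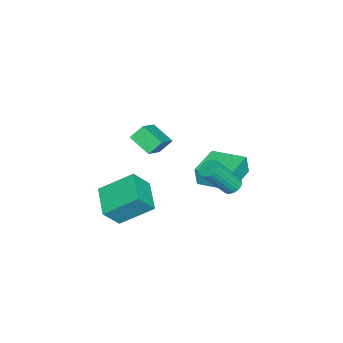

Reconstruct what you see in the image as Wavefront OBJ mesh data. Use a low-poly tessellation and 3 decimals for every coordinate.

v -4.748 -1.645 -1.249
v -4.712 -1.782 -0.107
v -4.468 0.352 -1.018
v -4.432 0.215 0.123
v -2.748 -1.915 -1.343
v -2.712 -2.052 -0.202
v -2.468 0.082 -1.113
v -2.432 -0.055 0.029
v -1.633 0.373 0.031
v -1.263 0.068 -0.33
v -0.437 -0.938 1.368
v -0.807 -0.633 1.729
v -1.134 0.257 -0.281
v -0.308 -0.749 1.417
v -1.081 0.463 -0.185
v -0.254 -0.543 1.514
v -1.111 0.656 -0.056
v -0.285 -0.35 1.643
v -1.221 0.806 0.087
v -0.395 -0.2 1.785
v -1.394 0.89 0.221
v -0.568 -0.116 1.919
v -1.604 0.895 0.325
v -0.777 -0.111 2.024
v -1.817 0.821 0.385
v -0.991 -0.185 2.084
v -2.003 0.678 0.392
v -1.177 -0.328 2.09
v -2.132 0.489 0.343
v -1.306 -0.517 2.041
v -2.186 0.283 0.246
v -1.359 -0.723 1.945
v -2.155 0.09 0.117
v -1.329 -0.916 1.816
v -2.045 -0.06 -0.025
v -1.219 -1.066 1.673
v -1.872 -0.144 -0.159
v -1.046 -1.15 1.539
v -1.663 -0.149 -0.264
v -0.836 -1.155 1.435
v -1.449 -0.075 -0.324
v -0.623 -1.081 1.375
v 2.18 -5.434 1.052
v 1.63 -3.747 2.282
v 1.494 -4.842 -0.067
v 0.943 -3.154 1.164
v 3.737 -4.566 0.556
v 3.186 -2.878 1.787
v 3.05 -3.973 -0.562
v 2.5 -2.286 0.668
v -1.686 -3.899 3.62
v -0.189 -3.917 4.564
v -1.26 -2.736 2.967
v 0.237 -2.755 3.911
v -1.257 -4.445 2.929
v 0.24 -4.464 3.873
v -0.831 -3.283 2.276
v 0.666 -3.301 3.22
f 2 4 1
f 5 2 1
f 1 4 3
f 3 5 1
f 2 8 4
f 6 2 5
f 6 8 2
f 4 8 3
f 7 5 3
f 3 8 7
f 7 6 5
f 8 6 7
f 10 9 13
f 10 13 11
f 11 13 14
f 11 14 12
f 13 9 15
f 13 15 14
f 14 15 16
f 14 16 12
f 15 9 17
f 15 17 16
f 16 17 18
f 16 18 12
f 17 9 19
f 17 19 18
f 18 19 20
f 18 20 12
f 19 9 21
f 19 21 20
f 20 21 22
f 20 22 12
f 21 9 23
f 21 23 22
f 22 23 24
f 22 24 12
f 23 9 25
f 23 25 24
f 24 25 26
f 24 26 12
f 25 9 27
f 25 27 26
f 26 27 28
f 26 28 12
f 27 9 29
f 27 29 28
f 28 29 30
f 28 30 12
f 29 9 31
f 29 31 30
f 30 31 32
f 30 32 12
f 31 9 33
f 31 33 32
f 32 33 34
f 32 34 12
f 33 9 35
f 33 35 34
f 34 35 36
f 34 36 12
f 35 9 37
f 35 37 36
f 36 37 38
f 36 38 12
f 37 9 39
f 37 39 38
f 38 39 40
f 38 40 12
f 39 9 41
f 39 41 40
f 40 41 42
f 40 42 12
f 41 9 10
f 41 10 42
f 42 10 11
f 42 11 12
f 44 46 43
f 47 44 43
f 43 46 45
f 45 47 43
f 44 50 46
f 48 44 47
f 48 50 44
f 46 50 45
f 49 47 45
f 45 50 49
f 49 48 47
f 50 48 49
f 52 54 51
f 55 52 51
f 51 54 53
f 53 55 51
f 52 58 54
f 56 52 55
f 56 58 52
f 54 58 53
f 57 55 53
f 53 58 57
f 57 56 55
f 58 56 57



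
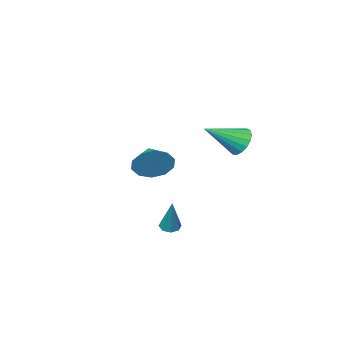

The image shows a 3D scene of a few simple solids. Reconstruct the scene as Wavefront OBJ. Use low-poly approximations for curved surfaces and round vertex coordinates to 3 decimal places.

v -2.445 -2.356 -0.401
v -1.773 -2.402 0.417
v -3.115 -3.584 0.081
v -2.292 -2.046 0.601
v -2.869 -1.809 0.402
v -3.284 -1.781 -0.103
v -3.379 -1.972 -0.723
v -3.117 -2.31 -1.219
v -2.598 -2.665 -1.403
v -2.021 -2.902 -1.204
v -1.605 -2.931 -0.698
v -1.511 -2.739 -0.079
v -3.052 3.238 2.612
v -2.799 2.828 1.962
v -1.428 2.662 3.608
v -2.645 3.18 1.915
v -2.584 3.546 2.027
v -2.63 3.842 2.274
v -2.773 3.999 2.598
v -2.98 3.982 2.926
v -3.203 3.795 3.182
v -3.392 3.48 3.307
v -3.503 3.11 3.273
v -3.51 2.769 3.088
v -3.413 2.536 2.794
v -3.233 2.464 2.458
v -3.011 2.569 2.158
v -0.577 1.339 -2.574
v -0.095 1.412 -2.724
v -0.143 2.061 -0.826
v -0.322 1.721 -2.795
v -0.698 1.807 -2.737
v -1.003 1.618 -2.583
v -1.059 1.266 -2.424
v -0.831 0.956 -2.353
v -0.455 0.871 -2.411
v -0.15 1.06 -2.564
f 2 1 4
f 2 4 3
f 4 1 5
f 4 5 3
f 5 1 6
f 5 6 3
f 6 1 7
f 6 7 3
f 7 1 8
f 7 8 3
f 8 1 9
f 8 9 3
f 9 1 10
f 9 10 3
f 10 1 11
f 10 11 3
f 11 1 12
f 11 12 3
f 12 1 2
f 12 2 3
f 14 13 16
f 14 16 15
f 16 13 17
f 16 17 15
f 17 13 18
f 17 18 15
f 18 13 19
f 18 19 15
f 19 13 20
f 19 20 15
f 20 13 21
f 20 21 15
f 21 13 22
f 21 22 15
f 22 13 23
f 22 23 15
f 23 13 24
f 23 24 15
f 24 13 25
f 24 25 15
f 25 13 26
f 25 26 15
f 26 13 27
f 26 27 15
f 27 13 14
f 27 14 15
f 29 28 31
f 29 31 30
f 31 28 32
f 31 32 30
f 32 28 33
f 32 33 30
f 33 28 34
f 33 34 30
f 34 28 35
f 34 35 30
f 35 28 36
f 35 36 30
f 36 28 37
f 36 37 30
f 37 28 29
f 37 29 30



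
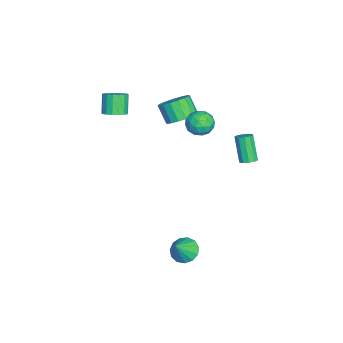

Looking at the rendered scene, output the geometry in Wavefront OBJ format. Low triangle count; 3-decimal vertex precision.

v -1.463 1.817 2.719
v -0.646 1.84 2.568
v -1.534 0.6 2.152
v -0.717 0.623 2.001
v -0.993 0.559 2.781
v -0.95 1.31 3.132
v -1.23 1.13 1.588
v -1.187 1.881 1.939
v -0.503 1.415 1.869
v -0.356 1.062 2.607
v -1.824 1.378 2.113
v -1.677 1.025 2.851
v -1.048 1.935 2.694
v -1.132 0.505 2.026
v -1.294 0.467 2.485
v -0.814 0.481 2.396
v -1.227 1.624 3.025
v -0.747 1.637 2.936
v -0.951 0.884 3.061
v -1.433 0.803 1.784
v -0.953 0.816 1.695
v -1.366 1.959 2.324
v -0.886 1.973 2.235
v -1.229 1.556 1.659
v -0.484 1.699 2.194
v -0.526 0.984 1.86
v -0.827 1.281 1.617
v -0.802 1.723 1.824
v -0.398 1.491 2.627
v -0.44 0.776 2.294
v -0.602 0.738 2.753
v -0.576 1.18 2.959
v -0.313 1.242 2.216
v -1.74 1.664 2.426
v -1.782 0.949 2.093
v -1.604 1.26 1.761
v -1.578 1.702 1.967
v -1.654 1.456 2.86
v -1.696 0.741 2.526
v -1.378 0.717 2.896
v -1.353 1.159 3.103
v -1.867 1.198 2.504
v -2.89 3.682 -2.045
v -2.463 3.434 -1.882
v -3.203 3.11 -0.432
v -3.63 3.358 -0.595
v -2.435 3.743 -1.799
v -3.176 3.419 -0.349
v -2.582 4.029 -1.81
v -3.322 3.705 -0.36
v -2.845 4.182 -1.91
v -3.586 3.858 -0.461
v -3.126 4.145 -2.062
v -3.867 3.821 -0.612
v -3.317 3.93 -2.208
v -4.057 3.606 -0.758
v -3.344 3.621 -2.291
v -4.085 3.297 -0.841
v -3.198 3.335 -2.28
v -3.938 3.011 -0.83
v -2.934 3.182 -2.179
v -3.675 2.858 -0.73
v -2.653 3.219 -2.028
v -3.394 2.895 -0.578
v -1.921 0.212 1.984
v -1.256 0.502 2.516
v -1.814 -0.002 3.489
v -2.479 -0.292 2.956
v -1.54 0.826 2.521
v -2.098 0.321 3.493
v -1.911 1.009 2.402
v -2.47 0.504 3.375
v -2.285 1.01 2.188
v -2.844 0.505 3.161
v -2.575 0.827 1.927
v -3.134 0.323 2.9
v -2.716 0.505 1.679
v -3.274 -0 2.652
v -2.674 0.115 1.501
v -3.232 -0.39 2.473
v -2.459 -0.253 1.433
v -3.018 -0.758 2.406
v -2.122 -0.514 1.491
v -2.68 -1.019 2.464
v -1.738 -0.608 1.663
v -2.297 -1.113 2.635
v -1.396 -0.515 1.908
v -1.955 -1.02 2.88
v -1.174 -0.255 2.17
v -1.733 -0.76 3.142
v -1.124 0.112 2.389
v -1.682 -0.392 3.362
v -1.321 -3.242 2.552
v -0.802 -2.969 2.916
v -1.5 -3.025 3.952
v -2.019 -3.298 3.588
v -0.974 -2.706 2.815
v -1.672 -2.762 3.85
v -1.226 -2.566 2.653
v -1.924 -2.622 3.689
v -1.499 -2.581 2.468
v -2.197 -2.637 3.504
v -1.732 -2.747 2.302
v -2.429 -2.803 3.338
v -1.87 -3.026 2.194
v -2.568 -3.082 3.23
v -1.883 -3.355 2.168
v -2.58 -3.411 3.203
v -1.767 -3.658 2.229
v -2.465 -3.714 3.265
v -1.549 -3.866 2.365
v -2.247 -3.922 3.401
v -1.279 -3.931 2.544
v -1.976 -3.987 3.579
v -1.018 -3.838 2.724
v -1.716 -3.894 3.76
v -0.827 -3.608 2.865
v -1.525 -3.664 3.901
v -0.749 -3.295 2.935
v -1.447 -3.351 3.97
v 3.348 0.875 -4.22
v 3.998 0.964 -4.677
v 4.132 0.485 -3.18
v 3.929 1.362 -4.476
v 3.675 1.604 -4.193
v 3.317 1.615 -3.919
v 2.969 1.391 -3.741
v 2.741 1.003 -3.715
v 2.706 0.574 -3.849
v 2.875 0.241 -4.101
v 3.193 0.109 -4.391
v 3.561 0.22 -4.627
v 3.861 0.539 -4.733
f 1 38 17
f 38 12 41
f 17 41 6
f 38 41 17
f 1 17 13
f 17 6 18
f 13 18 2
f 17 18 13
f 1 13 22
f 13 2 23
f 22 23 8
f 13 23 22
f 1 22 34
f 22 8 37
f 34 37 11
f 22 37 34
f 1 34 38
f 34 11 42
f 38 42 12
f 34 42 38
f 2 18 29
f 18 6 32
f 29 32 10
f 18 32 29
f 6 41 19
f 41 12 40
f 19 40 5
f 41 40 19
f 12 42 39
f 42 11 35
f 39 35 3
f 42 35 39
f 11 37 36
f 37 8 24
f 36 24 7
f 37 24 36
f 8 23 28
f 23 2 25
f 28 25 9
f 23 25 28
f 4 30 16
f 30 10 31
f 16 31 5
f 30 31 16
f 4 16 14
f 16 5 15
f 14 15 3
f 16 15 14
f 4 14 21
f 14 3 20
f 21 20 7
f 14 20 21
f 4 21 26
f 21 7 27
f 26 27 9
f 21 27 26
f 4 26 30
f 26 9 33
f 30 33 10
f 26 33 30
f 5 31 19
f 31 10 32
f 19 32 6
f 31 32 19
f 3 15 39
f 15 5 40
f 39 40 12
f 15 40 39
f 7 20 36
f 20 3 35
f 36 35 11
f 20 35 36
f 9 27 28
f 27 7 24
f 28 24 8
f 27 24 28
f 10 33 29
f 33 9 25
f 29 25 2
f 33 25 29
f 44 43 47
f 44 47 45
f 45 47 48
f 45 48 46
f 47 43 49
f 47 49 48
f 48 49 50
f 48 50 46
f 49 43 51
f 49 51 50
f 50 51 52
f 50 52 46
f 51 43 53
f 51 53 52
f 52 53 54
f 52 54 46
f 53 43 55
f 53 55 54
f 54 55 56
f 54 56 46
f 55 43 57
f 55 57 56
f 56 57 58
f 56 58 46
f 57 43 59
f 57 59 58
f 58 59 60
f 58 60 46
f 59 43 61
f 59 61 60
f 60 61 62
f 60 62 46
f 61 43 63
f 61 63 62
f 62 63 64
f 62 64 46
f 63 43 44
f 63 44 64
f 64 44 45
f 64 45 46
f 66 65 69
f 66 69 67
f 67 69 70
f 67 70 68
f 69 65 71
f 69 71 70
f 70 71 72
f 70 72 68
f 71 65 73
f 71 73 72
f 72 73 74
f 72 74 68
f 73 65 75
f 73 75 74
f 74 75 76
f 74 76 68
f 75 65 77
f 75 77 76
f 76 77 78
f 76 78 68
f 77 65 79
f 77 79 78
f 78 79 80
f 78 80 68
f 79 65 81
f 79 81 80
f 80 81 82
f 80 82 68
f 81 65 83
f 81 83 82
f 82 83 84
f 82 84 68
f 83 65 85
f 83 85 84
f 84 85 86
f 84 86 68
f 85 65 87
f 85 87 86
f 86 87 88
f 86 88 68
f 87 65 89
f 87 89 88
f 88 89 90
f 88 90 68
f 89 65 91
f 89 91 90
f 90 91 92
f 90 92 68
f 91 65 66
f 91 66 92
f 92 66 67
f 92 67 68
f 94 93 97
f 94 97 95
f 95 97 98
f 95 98 96
f 97 93 99
f 97 99 98
f 98 99 100
f 98 100 96
f 99 93 101
f 99 101 100
f 100 101 102
f 100 102 96
f 101 93 103
f 101 103 102
f 102 103 104
f 102 104 96
f 103 93 105
f 103 105 104
f 104 105 106
f 104 106 96
f 105 93 107
f 105 107 106
f 106 107 108
f 106 108 96
f 107 93 109
f 107 109 108
f 108 109 110
f 108 110 96
f 109 93 111
f 109 111 110
f 110 111 112
f 110 112 96
f 111 93 113
f 111 113 112
f 112 113 114
f 112 114 96
f 113 93 115
f 113 115 114
f 114 115 116
f 114 116 96
f 115 93 117
f 115 117 116
f 116 117 118
f 116 118 96
f 117 93 119
f 117 119 118
f 118 119 120
f 118 120 96
f 119 93 94
f 119 94 120
f 120 94 95
f 120 95 96
f 122 121 124
f 122 124 123
f 124 121 125
f 124 125 123
f 125 121 126
f 125 126 123
f 126 121 127
f 126 127 123
f 127 121 128
f 127 128 123
f 128 121 129
f 128 129 123
f 129 121 130
f 129 130 123
f 130 121 131
f 130 131 123
f 131 121 132
f 131 132 123
f 132 121 133
f 132 133 123
f 133 121 122
f 133 122 123



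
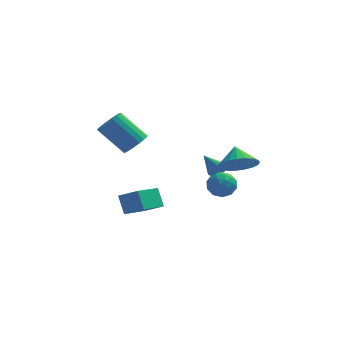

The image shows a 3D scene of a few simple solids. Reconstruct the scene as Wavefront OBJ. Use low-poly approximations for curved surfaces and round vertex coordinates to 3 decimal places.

v 1.988 0.403 -1.892
v 2.605 0.556 -2.393
v 2.495 -0.776 -1.627
v 3.112 -0.623 -2.128
v 3.046 -0.217 -1.431
v 2.733 0.512 -1.594
v 2.367 -0.732 -2.426
v 2.054 -0.003 -2.589
v 2.84 -0.145 -2.723
v 3.259 0.173 -2.108
v 1.841 -0.393 -1.912
v 2.26 -0.075 -1.297
v 2.252 0.583 -2.166
v 2.848 -0.803 -1.854
v 2.809 -0.564 -1.445
v 3.172 -0.474 -1.739
v 2.327 0.557 -1.696
v 2.69 0.647 -1.991
v 2.949 0.193 -1.425
v 2.41 -0.867 -2.029
v 2.773 -0.777 -2.324
v 1.928 0.254 -2.281
v 2.291 0.344 -2.575
v 2.151 -0.413 -2.595
v 2.753 0.261 -2.654
v 3.051 -0.432 -2.498
v 2.613 -0.496 -2.673
v 2.429 -0.068 -2.769
v 2.999 0.448 -2.292
v 3.297 -0.245 -2.137
v 3.259 -0.006 -1.727
v 3.074 0.422 -1.823
v 3.137 0.036 -2.486
v 1.803 0.025 -1.883
v 2.101 -0.668 -1.728
v 2.026 -0.642 -2.197
v 1.841 -0.214 -2.293
v 2.049 0.212 -1.522
v 2.347 -0.481 -1.366
v 2.671 -0.152 -1.251
v 2.487 0.276 -1.347
v 1.963 -0.256 -1.534
v -2.362 -1.549 -2.233
v -1.373 -1.918 -1.642
v -1.535 -0.173 -2.76
v -0.545 -0.542 -2.17
v -2.015 -2.118 -3.17
v -1.025 -2.487 -2.58
v -1.187 -0.742 -3.698
v -0.198 -1.111 -3.107
v -1.872 1.879 -0.426
v -1.303 2.151 0.067
v -2.679 2.512 1.458
v -3.248 2.241 0.966
v -1.393 2.427 -0.094
v -2.769 2.789 1.297
v -1.566 2.609 -0.312
v -2.942 2.971 1.079
v -1.791 2.665 -0.55
v -3.168 3.027 0.841
v -2.031 2.585 -0.767
v -3.407 2.947 0.625
v -2.243 2.383 -0.924
v -3.619 2.745 0.467
v -2.391 2.094 -0.995
v -3.767 2.455 0.396
v -2.449 1.767 -0.968
v -3.826 2.129 0.423
v -2.408 1.46 -0.847
v -3.784 1.822 0.544
v -2.273 1.226 -0.653
v -3.65 1.587 0.738
v -2.07 1.104 -0.42
v -3.446 1.466 0.972
v -1.832 1.116 -0.187
v -3.208 1.478 1.204
v -1.601 1.261 0.003
v -2.977 1.623 1.395
v -1.417 1.512 0.12
v -2.793 1.874 1.511
v -1.311 1.827 0.143
v -2.687 2.189 1.534
v 2.244 1.4 -1.79
v 2.627 1.007 -1.676
v 1.576 1.08 -0.65
v 2.732 1.341 -1.521
v 2.609 1.703 -1.491
v 2.315 1.923 -1.602
v 1.989 1.898 -1.8
v 1.782 1.641 -1.994
v 1.791 1.27 -2.092
v 2.013 0.961 -2.049
v 2.343 0.857 -1.885
v 3.362 -0.098 -0.579
v 3.998 0.554 -1.101
v 3.118 0.778 0.219
v 3.615 0.626 -1.296
v 3.188 0.572 -1.368
v 2.79 0.402 -1.304
v 2.492 0.146 -1.114
v 2.344 -0.152 -0.831
v 2.373 -0.441 -0.505
v 2.572 -0.671 -0.192
v 2.908 -0.802 0.055
v 3.323 -0.811 0.192
v 3.744 -0.696 0.195
v 4.099 -0.479 0.065
v 4.327 -0.195 -0.176
v 4.388 0.105 -0.488
v 4.272 0.37 -0.814
f 1 38 17
f 38 12 41
f 17 41 6
f 38 41 17
f 1 17 13
f 17 6 18
f 13 18 2
f 17 18 13
f 1 13 22
f 13 2 23
f 22 23 8
f 13 23 22
f 1 22 34
f 22 8 37
f 34 37 11
f 22 37 34
f 1 34 38
f 34 11 42
f 38 42 12
f 34 42 38
f 2 18 29
f 18 6 32
f 29 32 10
f 18 32 29
f 6 41 19
f 41 12 40
f 19 40 5
f 41 40 19
f 12 42 39
f 42 11 35
f 39 35 3
f 42 35 39
f 11 37 36
f 37 8 24
f 36 24 7
f 37 24 36
f 8 23 28
f 23 2 25
f 28 25 9
f 23 25 28
f 4 30 16
f 30 10 31
f 16 31 5
f 30 31 16
f 4 16 14
f 16 5 15
f 14 15 3
f 16 15 14
f 4 14 21
f 14 3 20
f 21 20 7
f 14 20 21
f 4 21 26
f 21 7 27
f 26 27 9
f 21 27 26
f 4 26 30
f 26 9 33
f 30 33 10
f 26 33 30
f 5 31 19
f 31 10 32
f 19 32 6
f 31 32 19
f 3 15 39
f 15 5 40
f 39 40 12
f 15 40 39
f 7 20 36
f 20 3 35
f 36 35 11
f 20 35 36
f 9 27 28
f 27 7 24
f 28 24 8
f 27 24 28
f 10 33 29
f 33 9 25
f 29 25 2
f 33 25 29
f 44 46 43
f 47 44 43
f 43 46 45
f 45 47 43
f 44 50 46
f 48 44 47
f 48 50 44
f 46 50 45
f 49 47 45
f 45 50 49
f 49 48 47
f 50 48 49
f 52 51 55
f 52 55 53
f 53 55 56
f 53 56 54
f 55 51 57
f 55 57 56
f 56 57 58
f 56 58 54
f 57 51 59
f 57 59 58
f 58 59 60
f 58 60 54
f 59 51 61
f 59 61 60
f 60 61 62
f 60 62 54
f 61 51 63
f 61 63 62
f 62 63 64
f 62 64 54
f 63 51 65
f 63 65 64
f 64 65 66
f 64 66 54
f 65 51 67
f 65 67 66
f 66 67 68
f 66 68 54
f 67 51 69
f 67 69 68
f 68 69 70
f 68 70 54
f 69 51 71
f 69 71 70
f 70 71 72
f 70 72 54
f 71 51 73
f 71 73 72
f 72 73 74
f 72 74 54
f 73 51 75
f 73 75 74
f 74 75 76
f 74 76 54
f 75 51 77
f 75 77 76
f 76 77 78
f 76 78 54
f 77 51 79
f 77 79 78
f 78 79 80
f 78 80 54
f 79 51 81
f 79 81 80
f 80 81 82
f 80 82 54
f 81 51 52
f 81 52 82
f 82 52 53
f 82 53 54
f 84 83 86
f 84 86 85
f 86 83 87
f 86 87 85
f 87 83 88
f 87 88 85
f 88 83 89
f 88 89 85
f 89 83 90
f 89 90 85
f 90 83 91
f 90 91 85
f 91 83 92
f 91 92 85
f 92 83 93
f 92 93 85
f 93 83 84
f 93 84 85
f 95 94 97
f 95 97 96
f 97 94 98
f 97 98 96
f 98 94 99
f 98 99 96
f 99 94 100
f 99 100 96
f 100 94 101
f 100 101 96
f 101 94 102
f 101 102 96
f 102 94 103
f 102 103 96
f 103 94 104
f 103 104 96
f 104 94 105
f 104 105 96
f 105 94 106
f 105 106 96
f 106 94 107
f 106 107 96
f 107 94 108
f 107 108 96
f 108 94 109
f 108 109 96
f 109 94 110
f 109 110 96
f 110 94 95
f 110 95 96



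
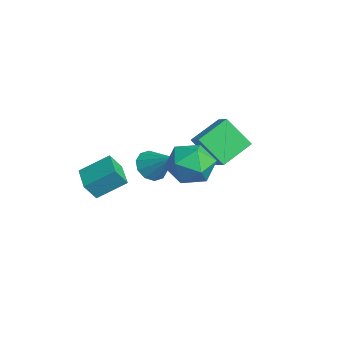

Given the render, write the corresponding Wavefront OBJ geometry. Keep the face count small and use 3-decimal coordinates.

v 2.336 0.614 0.182
v 3.477 0.256 -0.149
v 2.283 -0.836 1.569
v 3.424 -1.194 1.238
v 3.257 -0.108 1.813
v 3.29 0.789 0.956
v 2.47 -1.369 0.464
v 2.503 -0.472 -0.393
v 3.56 -0.969 0.025
v 4.046 -0.19 0.859
v 1.714 -0.39 0.561
v 2.2 0.389 1.395
v -3.093 -3.237 -3.639
v -3.054 -3.839 -2.707
v -2.839 -1.786 -2.713
v -2.801 -2.388 -1.781
v -1.619 -3.392 -3.799
v -1.581 -3.994 -2.867
v -1.366 -1.941 -2.873
v -1.327 -2.543 -1.941
v -0.111 1.094 0.236
v -0.717 2.664 0.979
v -0.983 1.005 -0.287
v -1.589 2.575 0.457
v 0.649 2.065 -1.197
v 0.043 3.635 -0.453
v -0.223 1.976 -1.719
v -0.829 3.546 -0.976
v -0.219 -1.124 -1.156
v 0.42 -1.661 -1.465
v 0.899 -0.436 -0.044
v 0.43 -1.198 -1.762
v 0.191 -0.706 -1.826
v -0.204 -0.374 -1.635
v -0.604 -0.329 -1.261
v -0.857 -0.587 -0.847
v -0.867 -1.051 -0.55
v -0.628 -1.542 -0.486
v -0.234 -1.874 -0.677
v 0.167 -1.919 -1.051
f 1 12 6
f 1 6 2
f 1 2 8
f 1 8 11
f 1 11 12
f 2 6 10
f 6 12 5
f 12 11 3
f 11 8 7
f 8 2 9
f 4 10 5
f 4 5 3
f 4 3 7
f 4 7 9
f 4 9 10
f 5 10 6
f 3 5 12
f 7 3 11
f 9 7 8
f 10 9 2
f 14 16 13
f 17 14 13
f 13 16 15
f 15 17 13
f 14 20 16
f 18 14 17
f 18 20 14
f 16 20 15
f 19 17 15
f 15 20 19
f 19 18 17
f 20 18 19
f 22 24 21
f 25 22 21
f 21 24 23
f 23 25 21
f 22 28 24
f 26 22 25
f 26 28 22
f 24 28 23
f 27 25 23
f 23 28 27
f 27 26 25
f 28 26 27
f 30 29 32
f 30 32 31
f 32 29 33
f 32 33 31
f 33 29 34
f 33 34 31
f 34 29 35
f 34 35 31
f 35 29 36
f 35 36 31
f 36 29 37
f 36 37 31
f 37 29 38
f 37 38 31
f 38 29 39
f 38 39 31
f 39 29 40
f 39 40 31
f 40 29 30
f 40 30 31



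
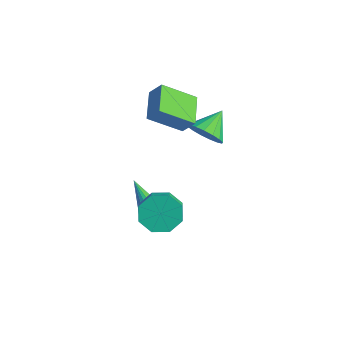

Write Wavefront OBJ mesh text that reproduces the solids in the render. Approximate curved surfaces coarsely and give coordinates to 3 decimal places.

v 0.045 -0.709 -2.166
v 0.534 -0.785 -1.745
v -1.285 -0.791 -0.634
v 0.497 -0.476 -1.761
v 0.356 -0.221 -1.87
v 0.143 -0.078 -2.047
v -0.092 -0.079 -2.251
v -0.295 -0.225 -2.435
v -0.421 -0.481 -2.558
v -0.441 -0.79 -2.591
v -0.349 -1.08 -2.527
v -0.167 -1.286 -2.38
v 0.064 -1.359 -2.184
v 0.29 -1.283 -1.984
v 0.46 -1.076 -1.826
v -0.763 3.101 1.289
v 0.255 3.217 1.467
v -1.077 4.419 2.231
v 0.174 3.489 1.059
v -0.122 3.673 0.703
v -0.564 3.725 0.481
v -1.053 3.635 0.445
v -1.474 3.422 0.602
v -1.733 3.136 0.916
v -1.77 2.842 1.316
v -1.576 2.607 1.71
v -1.195 2.485 2.007
v -0.716 2.504 2.14
v -0.247 2.661 2.078
v 0.103 2.918 1.835
v 2.173 -1.727 -0.026
v 2.968 -1.07 -0.347
v 4.101 -1.936 0.684
v 3.307 -2.593 1.006
v 2.575 -0.787 0.323
v 3.708 -1.653 1.354
v 1.946 -1.055 0.788
v 3.08 -1.921 1.82
v 1.451 -1.716 0.777
v 2.584 -2.582 1.808
v 1.379 -2.384 0.296
v 2.512 -3.25 1.327
v 1.772 -2.667 -0.374
v 2.905 -3.533 0.657
v 2.4 -2.399 -0.84
v 3.534 -3.265 0.192
v 2.896 -1.738 -0.828
v 4.029 -2.604 0.203
v -1.861 0.431 3.016
v -3.189 1.554 3.617
v -1.074 1.987 1.846
v -2.401 3.11 2.447
v -1.239 0.73 3.833
v -2.566 1.853 4.434
v -0.451 2.286 2.663
v -1.779 3.409 3.264
f 2 1 4
f 2 4 3
f 4 1 5
f 4 5 3
f 5 1 6
f 5 6 3
f 6 1 7
f 6 7 3
f 7 1 8
f 7 8 3
f 8 1 9
f 8 9 3
f 9 1 10
f 9 10 3
f 10 1 11
f 10 11 3
f 11 1 12
f 11 12 3
f 12 1 13
f 12 13 3
f 13 1 14
f 13 14 3
f 14 1 15
f 14 15 3
f 15 1 2
f 15 2 3
f 17 16 19
f 17 19 18
f 19 16 20
f 19 20 18
f 20 16 21
f 20 21 18
f 21 16 22
f 21 22 18
f 22 16 23
f 22 23 18
f 23 16 24
f 23 24 18
f 24 16 25
f 24 25 18
f 25 16 26
f 25 26 18
f 26 16 27
f 26 27 18
f 27 16 28
f 27 28 18
f 28 16 29
f 28 29 18
f 29 16 30
f 29 30 18
f 30 16 17
f 30 17 18
f 32 31 35
f 32 35 33
f 33 35 36
f 33 36 34
f 35 31 37
f 35 37 36
f 36 37 38
f 36 38 34
f 37 31 39
f 37 39 38
f 38 39 40
f 38 40 34
f 39 31 41
f 39 41 40
f 40 41 42
f 40 42 34
f 41 31 43
f 41 43 42
f 42 43 44
f 42 44 34
f 43 31 45
f 43 45 44
f 44 45 46
f 44 46 34
f 45 31 47
f 45 47 46
f 46 47 48
f 46 48 34
f 47 31 32
f 47 32 48
f 48 32 33
f 48 33 34
f 50 52 49
f 53 50 49
f 49 52 51
f 51 53 49
f 50 56 52
f 54 50 53
f 54 56 50
f 52 56 51
f 55 53 51
f 51 56 55
f 55 54 53
f 56 54 55



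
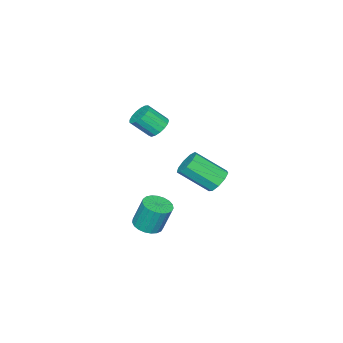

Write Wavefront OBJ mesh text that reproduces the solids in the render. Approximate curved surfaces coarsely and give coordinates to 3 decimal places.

v -2.409 1.915 -1.175
v -1.901 1.665 -1.782
v -1.103 0.155 -0.492
v -1.611 0.405 0.115
v -1.647 2.066 -1.469
v -0.85 0.556 -0.179
v -1.75 2.396 -1.019
v -0.953 0.886 0.271
v -2.162 2.501 -0.641
v -1.364 0.991 0.648
v -2.688 2.332 -0.514
v -1.891 0.822 0.776
v -3.084 1.968 -0.695
v -2.287 0.458 0.594
v -3.164 1.579 -1.101
v -2.367 0.069 0.188
v -2.891 1.347 -1.542
v -2.093 -0.163 -0.252
v -2.392 1.382 -1.81
v -1.594 -0.129 -0.521
v -0.607 -0.64 2.903
v -0.144 -0.917 2.397
v 0.451 -1.738 3.391
v -0.013 -1.46 3.897
v 0.029 -0.636 2.525
v 0.624 -1.457 3.52
v 0.056 -0.355 2.74
v 0.651 -1.176 3.735
v -0.068 -0.14 2.993
v 0.526 -0.961 3.987
v -0.317 -0.04 3.224
v 0.278 -0.861 4.219
v -0.632 -0.076 3.382
v -0.037 -0.897 4.377
v -0.941 -0.242 3.431
v -0.346 -1.063 4.425
v -1.174 -0.499 3.358
v -0.579 -1.32 4.352
v -1.277 -0.788 3.181
v -0.682 -1.609 4.175
v -1.227 -1.043 2.94
v -0.632 -1.864 3.935
v -1.035 -1.205 2.691
v -0.44 -2.026 3.685
v -0.745 -1.238 2.49
v -0.15 -2.059 3.485
v -0.423 -1.134 2.384
v 0.172 -1.955 3.379
v 0.424 -0.627 -4.083
v 1.017 -1.196 -3.829
v 0.809 -0.662 -2.144
v 0.216 -0.093 -2.397
v 1.215 -0.907 -3.897
v 1.008 -0.373 -2.211
v 1.277 -0.569 -3.996
v 1.07 -0.035 -2.311
v 1.192 -0.241 -4.11
v 0.984 0.293 -2.425
v 0.973 0.02 -4.22
v 0.766 0.554 -2.535
v 0.66 0.169 -4.306
v 0.452 0.703 -2.621
v 0.306 0.181 -4.353
v 0.098 0.715 -2.668
v -0.028 0.053 -4.354
v -0.236 0.586 -2.668
v -0.284 -0.193 -4.307
v -0.492 0.341 -2.622
v -0.417 -0.514 -4.222
v -0.625 0.02 -2.537
v -0.405 -0.854 -4.113
v -0.613 -0.32 -2.428
v -0.25 -1.155 -3.998
v -0.457 -0.621 -2.313
v 0.022 -1.365 -3.898
v -0.185 -0.831 -2.213
v 0.364 -1.447 -3.83
v 0.156 -0.913 -2.145
v 0.715 -1.387 -3.806
v 0.508 -0.853 -2.121
f 2 1 5
f 2 5 3
f 3 5 6
f 3 6 4
f 5 1 7
f 5 7 6
f 6 7 8
f 6 8 4
f 7 1 9
f 7 9 8
f 8 9 10
f 8 10 4
f 9 1 11
f 9 11 10
f 10 11 12
f 10 12 4
f 11 1 13
f 11 13 12
f 12 13 14
f 12 14 4
f 13 1 15
f 13 15 14
f 14 15 16
f 14 16 4
f 15 1 17
f 15 17 16
f 16 17 18
f 16 18 4
f 17 1 19
f 17 19 18
f 18 19 20
f 18 20 4
f 19 1 2
f 19 2 20
f 20 2 3
f 20 3 4
f 22 21 25
f 22 25 23
f 23 25 26
f 23 26 24
f 25 21 27
f 25 27 26
f 26 27 28
f 26 28 24
f 27 21 29
f 27 29 28
f 28 29 30
f 28 30 24
f 29 21 31
f 29 31 30
f 30 31 32
f 30 32 24
f 31 21 33
f 31 33 32
f 32 33 34
f 32 34 24
f 33 21 35
f 33 35 34
f 34 35 36
f 34 36 24
f 35 21 37
f 35 37 36
f 36 37 38
f 36 38 24
f 37 21 39
f 37 39 38
f 38 39 40
f 38 40 24
f 39 21 41
f 39 41 40
f 40 41 42
f 40 42 24
f 41 21 43
f 41 43 42
f 42 43 44
f 42 44 24
f 43 21 45
f 43 45 44
f 44 45 46
f 44 46 24
f 45 21 47
f 45 47 46
f 46 47 48
f 46 48 24
f 47 21 22
f 47 22 48
f 48 22 23
f 48 23 24
f 50 49 53
f 50 53 51
f 51 53 54
f 51 54 52
f 53 49 55
f 53 55 54
f 54 55 56
f 54 56 52
f 55 49 57
f 55 57 56
f 56 57 58
f 56 58 52
f 57 49 59
f 57 59 58
f 58 59 60
f 58 60 52
f 59 49 61
f 59 61 60
f 60 61 62
f 60 62 52
f 61 49 63
f 61 63 62
f 62 63 64
f 62 64 52
f 63 49 65
f 63 65 64
f 64 65 66
f 64 66 52
f 65 49 67
f 65 67 66
f 66 67 68
f 66 68 52
f 67 49 69
f 67 69 68
f 68 69 70
f 68 70 52
f 69 49 71
f 69 71 70
f 70 71 72
f 70 72 52
f 71 49 73
f 71 73 72
f 72 73 74
f 72 74 52
f 73 49 75
f 73 75 74
f 74 75 76
f 74 76 52
f 75 49 77
f 75 77 76
f 76 77 78
f 76 78 52
f 77 49 79
f 77 79 78
f 78 79 80
f 78 80 52
f 79 49 50
f 79 50 80
f 80 50 51
f 80 51 52



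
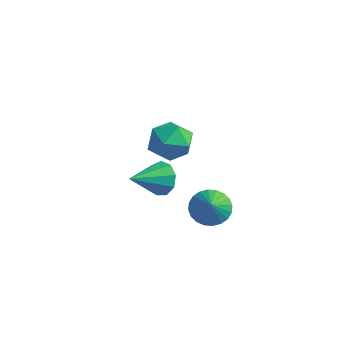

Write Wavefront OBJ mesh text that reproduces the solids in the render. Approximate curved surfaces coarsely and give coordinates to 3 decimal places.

v -0.084 1.743 2.265
v 0.634 2.681 1.919
v 1.506 0.799 3.001
v 2.224 1.737 2.655
v 1.413 1.887 3.569
v 0.431 2.47 3.114
v 1.709 1.01 1.806
v 0.727 1.593 1.351
v 1.742 2.228 1.636
v 1.559 2.77 2.725
v 0.581 0.71 2.195
v 0.398 1.252 3.284
v -0.669 3.007 -1.874
v 0.163 3.121 -1.261
v -1.051 1.133 -1.006
v -0.414 3.387 -0.941
v -1.11 3.475 -1.058
v -1.6 3.344 -1.556
v -1.654 3.055 -2.204
v -1.247 2.743 -2.697
v -0.57 2.555 -2.806
v 0.061 2.578 -2.478
v 0.351 2.802 -1.868
v 1.401 4.263 -3.716
v 2.344 4.471 -4.199
v 2.119 3.497 -2.644
v 2.31 4.801 -3.94
v 2.137 5.05 -3.647
v 1.852 5.179 -3.364
v 1.499 5.168 -3.135
v 1.131 5.019 -2.995
v 0.803 4.756 -2.964
v 0.567 4.417 -3.047
v 0.458 4.055 -3.233
v 0.492 3.724 -3.492
v 0.665 3.475 -3.785
v 0.95 3.347 -4.067
v 1.303 3.357 -4.297
v 1.671 3.506 -4.437
v 1.999 3.769 -4.468
v 2.235 4.108 -4.385
f 1 12 6
f 1 6 2
f 1 2 8
f 1 8 11
f 1 11 12
f 2 6 10
f 6 12 5
f 12 11 3
f 11 8 7
f 8 2 9
f 4 10 5
f 4 5 3
f 4 3 7
f 4 7 9
f 4 9 10
f 5 10 6
f 3 5 12
f 7 3 11
f 9 7 8
f 10 9 2
f 14 13 16
f 14 16 15
f 16 13 17
f 16 17 15
f 17 13 18
f 17 18 15
f 18 13 19
f 18 19 15
f 19 13 20
f 19 20 15
f 20 13 21
f 20 21 15
f 21 13 22
f 21 22 15
f 22 13 23
f 22 23 15
f 23 13 14
f 23 14 15
f 25 24 27
f 25 27 26
f 27 24 28
f 27 28 26
f 28 24 29
f 28 29 26
f 29 24 30
f 29 30 26
f 30 24 31
f 30 31 26
f 31 24 32
f 31 32 26
f 32 24 33
f 32 33 26
f 33 24 34
f 33 34 26
f 34 24 35
f 34 35 26
f 35 24 36
f 35 36 26
f 36 24 37
f 36 37 26
f 37 24 38
f 37 38 26
f 38 24 39
f 38 39 26
f 39 24 40
f 39 40 26
f 40 24 41
f 40 41 26
f 41 24 25
f 41 25 26



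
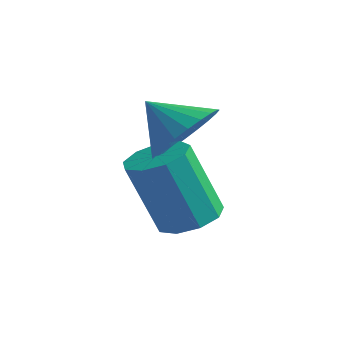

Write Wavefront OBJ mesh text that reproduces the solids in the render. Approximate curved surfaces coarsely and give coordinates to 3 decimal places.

v 3.781 1.249 1.235
v 4.283 1.012 1.783
v 3.019 1.091 1.865
v 4.268 1.31 1.841
v 4.18 1.599 1.806
v 4.031 1.835 1.685
v 3.843 1.982 1.495
v 3.647 2.016 1.265
v 3.47 1.934 1.031
v 3.341 1.748 0.828
v 3.279 1.486 0.687
v 3.293 1.187 0.63
v 3.381 0.898 0.665
v 3.53 0.662 0.786
v 3.718 0.516 0.976
v 3.915 0.481 1.206
v 4.091 0.563 1.44
v 4.22 0.749 1.642
v 3.839 1.286 -0.757
v 4.241 1.703 -0.535
v 3.803 1.33 0.958
v 3.401 0.914 0.737
v 3.864 1.886 -0.6
v 3.426 1.513 0.894
v 3.475 1.788 -0.738
v 3.037 1.415 0.755
v 3.256 1.456 -0.885
v 2.819 1.083 0.608
v 3.31 1.044 -0.972
v 2.873 0.671 0.521
v 3.612 0.746 -0.958
v 3.174 0.373 0.535
v 4.019 0.701 -0.85
v 3.581 0.328 0.643
v 4.342 0.929 -0.698
v 3.905 0.557 0.795
v 4.43 1.325 -0.574
v 3.992 0.952 0.92
f 2 1 4
f 2 4 3
f 4 1 5
f 4 5 3
f 5 1 6
f 5 6 3
f 6 1 7
f 6 7 3
f 7 1 8
f 7 8 3
f 8 1 9
f 8 9 3
f 9 1 10
f 9 10 3
f 10 1 11
f 10 11 3
f 11 1 12
f 11 12 3
f 12 1 13
f 12 13 3
f 13 1 14
f 13 14 3
f 14 1 15
f 14 15 3
f 15 1 16
f 15 16 3
f 16 1 17
f 16 17 3
f 17 1 18
f 17 18 3
f 18 1 2
f 18 2 3
f 20 19 23
f 20 23 21
f 21 23 24
f 21 24 22
f 23 19 25
f 23 25 24
f 24 25 26
f 24 26 22
f 25 19 27
f 25 27 26
f 26 27 28
f 26 28 22
f 27 19 29
f 27 29 28
f 28 29 30
f 28 30 22
f 29 19 31
f 29 31 30
f 30 31 32
f 30 32 22
f 31 19 33
f 31 33 32
f 32 33 34
f 32 34 22
f 33 19 35
f 33 35 34
f 34 35 36
f 34 36 22
f 35 19 37
f 35 37 36
f 36 37 38
f 36 38 22
f 37 19 20
f 37 20 38
f 38 20 21
f 38 21 22



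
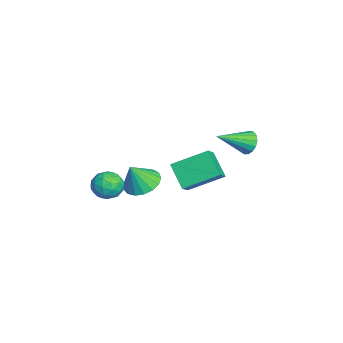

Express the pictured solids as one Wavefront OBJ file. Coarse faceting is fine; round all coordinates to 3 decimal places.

v 0.64 -2.104 -2.595
v 1.244 -2.112 -3.224
v 1.336 -3.128 -1.916
v 1.94 -3.136 -2.545
v 1.877 -2.45 -2.008
v 1.447 -1.817 -2.428
v 1.133 -3.423 -2.712
v 0.703 -2.79 -3.132
v 1.549 -2.926 -3.297
v 2.009 -2.325 -2.862
v 0.571 -2.915 -2.278
v 1.031 -2.314 -1.843
v 0.881 -2.018 -2.969
v 1.699 -3.222 -2.171
v 1.662 -2.819 -1.855
v 2.017 -2.823 -2.225
v 1 -1.845 -2.501
v 1.356 -1.849 -2.871
v 1.728 -2.049 -2.157
v 1.224 -3.391 -2.269
v 1.58 -3.395 -2.639
v 0.563 -2.417 -2.915
v 0.918 -2.421 -3.285
v 0.852 -3.191 -2.983
v 1.415 -2.501 -3.382
v 1.824 -3.103 -2.983
v 1.35 -3.272 -3.08
v 1.097 -2.9 -3.327
v 1.686 -2.148 -3.126
v 2.095 -2.75 -2.727
v 2.058 -2.347 -2.412
v 1.805 -1.975 -2.658
v 1.865 -2.627 -3.169
v 0.485 -2.49 -2.413
v 0.894 -3.092 -2.014
v 0.775 -3.265 -2.482
v 0.522 -2.893 -2.728
v 0.756 -2.137 -2.157
v 1.165 -2.739 -1.758
v 1.483 -2.34 -1.813
v 1.23 -1.968 -2.06
v 0.715 -2.613 -1.971
v -1.797 0.705 -3.261
v -1.049 0.416 -2.648
v -1.851 2.559 -2.321
v -1.103 2.27 -1.707
v -0.717 1.27 -4.313
v 0.031 0.981 -3.699
v -0.771 3.124 -3.372
v -0.023 2.835 -2.759
v -0.449 -0.969 -3.533
v 0.415 -0.445 -3.536
v -0.091 -1.551 -2.187
v 0.099 -0.147 -3.323
v -0.342 -0.037 -3.158
v -0.807 -0.14 -3.079
v -1.191 -0.434 -3.104
v -1.404 -0.849 -3.228
v -1.399 -1.293 -3.421
v -1.176 -1.661 -3.64
v -0.787 -1.872 -3.834
v -0.32 -1.875 -3.96
v 0.117 -1.671 -3.988
v 0.425 -1.306 -3.911
v 0.532 -0.863 -3.748
v -4.035 4.417 -2.992
v -3.695 4.202 -3.637
v -3.365 2.763 -2.088
v -3.441 4.398 -3.466
v -3.323 4.599 -3.186
v -3.369 4.758 -2.862
v -3.567 4.839 -2.568
v -3.872 4.823 -2.371
v -4.215 4.714 -2.316
v -4.516 4.537 -2.416
v -4.708 4.332 -2.648
v -4.745 4.147 -2.959
v -4.62 4.023 -3.278
v -4.36 3.99 -3.531
v -4.027 4.055 -3.66
f 1 38 17
f 38 12 41
f 17 41 6
f 38 41 17
f 1 17 13
f 17 6 18
f 13 18 2
f 17 18 13
f 1 13 22
f 13 2 23
f 22 23 8
f 13 23 22
f 1 22 34
f 22 8 37
f 34 37 11
f 22 37 34
f 1 34 38
f 34 11 42
f 38 42 12
f 34 42 38
f 2 18 29
f 18 6 32
f 29 32 10
f 18 32 29
f 6 41 19
f 41 12 40
f 19 40 5
f 41 40 19
f 12 42 39
f 42 11 35
f 39 35 3
f 42 35 39
f 11 37 36
f 37 8 24
f 36 24 7
f 37 24 36
f 8 23 28
f 23 2 25
f 28 25 9
f 23 25 28
f 4 30 16
f 30 10 31
f 16 31 5
f 30 31 16
f 4 16 14
f 16 5 15
f 14 15 3
f 16 15 14
f 4 14 21
f 14 3 20
f 21 20 7
f 14 20 21
f 4 21 26
f 21 7 27
f 26 27 9
f 21 27 26
f 4 26 30
f 26 9 33
f 30 33 10
f 26 33 30
f 5 31 19
f 31 10 32
f 19 32 6
f 31 32 19
f 3 15 39
f 15 5 40
f 39 40 12
f 15 40 39
f 7 20 36
f 20 3 35
f 36 35 11
f 20 35 36
f 9 27 28
f 27 7 24
f 28 24 8
f 27 24 28
f 10 33 29
f 33 9 25
f 29 25 2
f 33 25 29
f 44 46 43
f 47 44 43
f 43 46 45
f 45 47 43
f 44 50 46
f 48 44 47
f 48 50 44
f 46 50 45
f 49 47 45
f 45 50 49
f 49 48 47
f 50 48 49
f 52 51 54
f 52 54 53
f 54 51 55
f 54 55 53
f 55 51 56
f 55 56 53
f 56 51 57
f 56 57 53
f 57 51 58
f 57 58 53
f 58 51 59
f 58 59 53
f 59 51 60
f 59 60 53
f 60 51 61
f 60 61 53
f 61 51 62
f 61 62 53
f 62 51 63
f 62 63 53
f 63 51 64
f 63 64 53
f 64 51 65
f 64 65 53
f 65 51 52
f 65 52 53
f 67 66 69
f 67 69 68
f 69 66 70
f 69 70 68
f 70 66 71
f 70 71 68
f 71 66 72
f 71 72 68
f 72 66 73
f 72 73 68
f 73 66 74
f 73 74 68
f 74 66 75
f 74 75 68
f 75 66 76
f 75 76 68
f 76 66 77
f 76 77 68
f 77 66 78
f 77 78 68
f 78 66 79
f 78 79 68
f 79 66 80
f 79 80 68
f 80 66 67
f 80 67 68

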